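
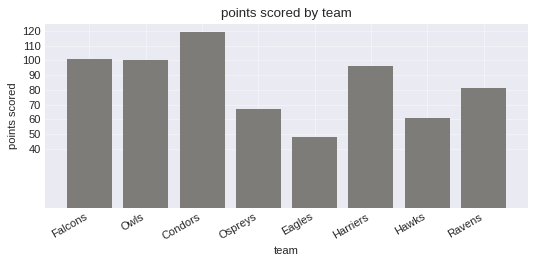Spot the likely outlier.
Eagles

Eagles ≈ 50; the rest sit between ≈ 60 and ≈ 120.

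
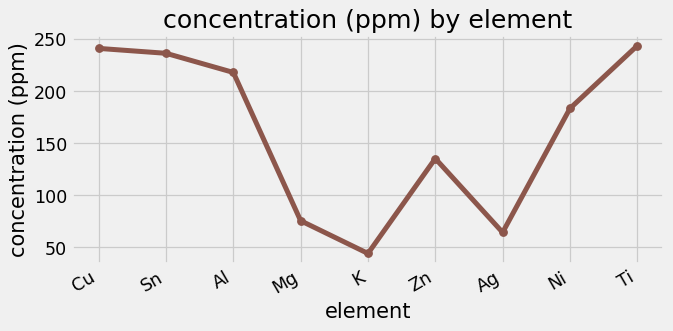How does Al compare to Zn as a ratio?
≈ 1.57×

Al ≈ 220, Zn ≈ 140; 220/140 ≈ 1.57.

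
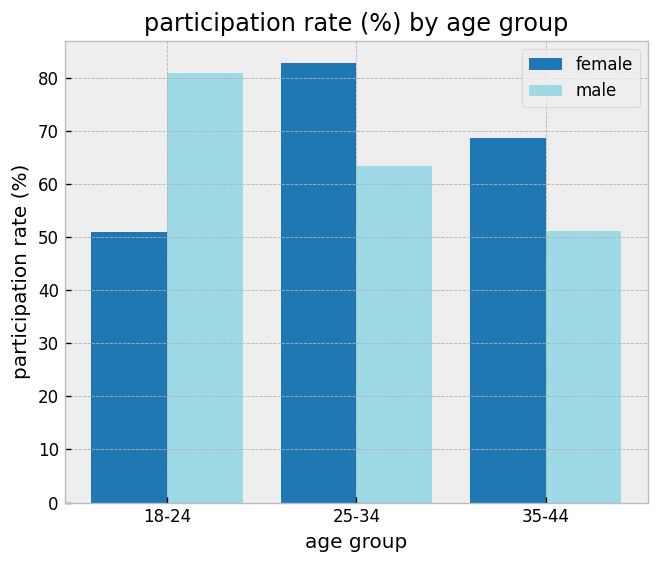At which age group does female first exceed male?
25-34

18-24: female ≈ 50 vs male ≈ 80 (not yet); 25-34: female ≈ 80 vs male ≈ 60 (first crossover).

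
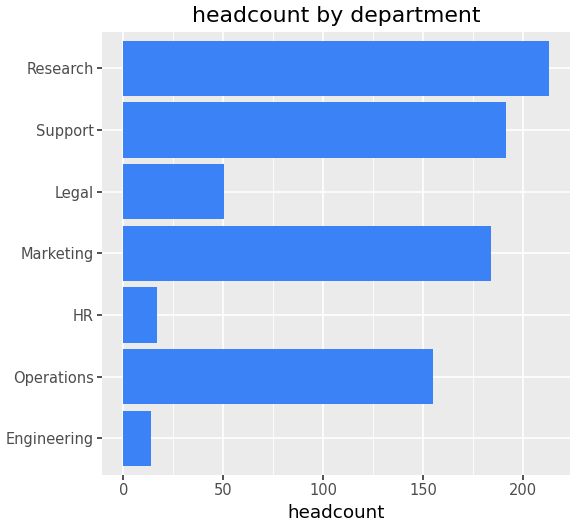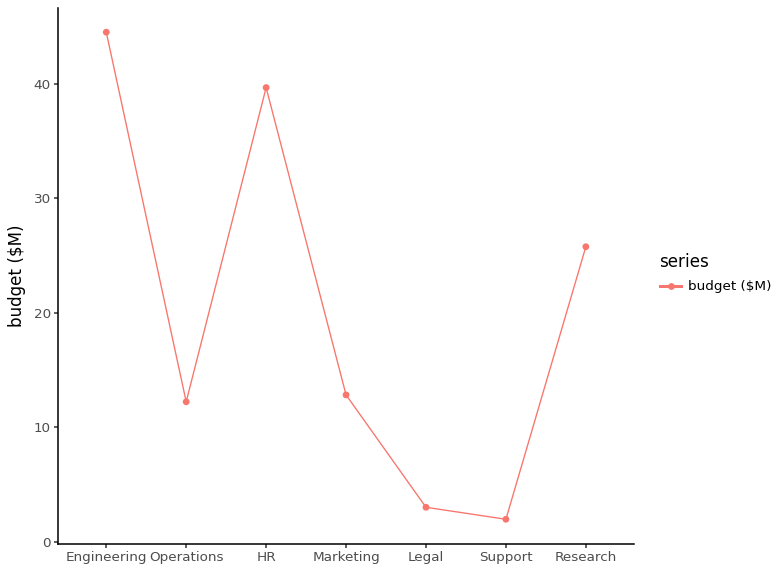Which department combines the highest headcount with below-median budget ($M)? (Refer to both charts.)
Support

Chart 2 median budget ($M) ≈ 15; below-median departments: Operations, Legal, Support. Among those, Support has the highest headcount (≈ 200).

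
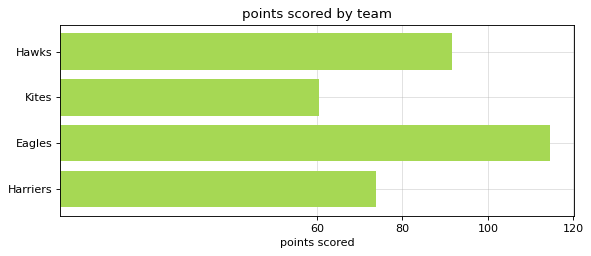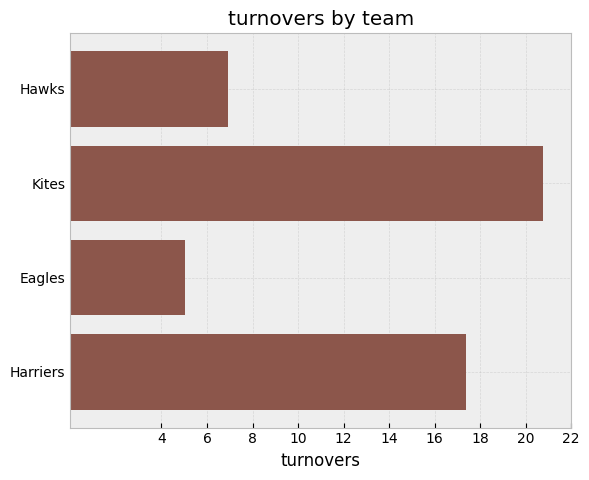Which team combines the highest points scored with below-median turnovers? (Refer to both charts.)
Chart 2 median turnovers ≈ 12; below-median teams: Hawks, Eagles. Among those, Eagles has the highest points scored (≈ 120).

Eagles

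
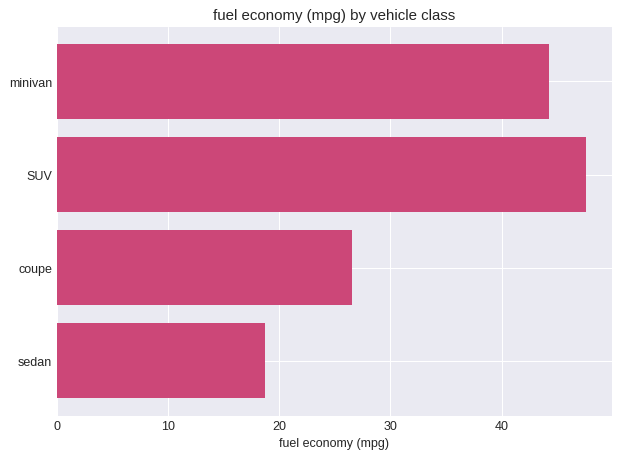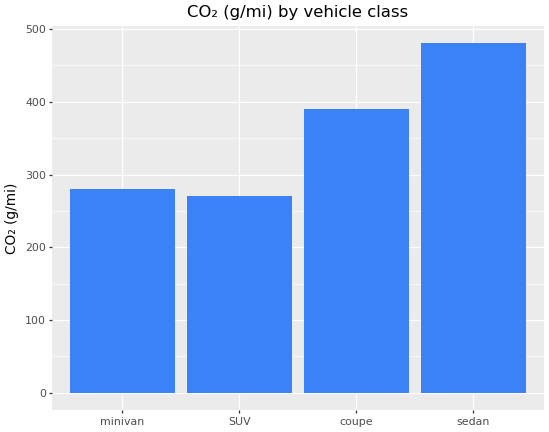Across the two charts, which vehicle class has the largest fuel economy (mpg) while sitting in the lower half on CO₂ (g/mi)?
SUV

Chart 2 median CO₂ (g/mi) ≈ 350; below-median vehicle classes: minivan, SUV. Among those, SUV has the highest fuel economy (mpg) (≈ 50).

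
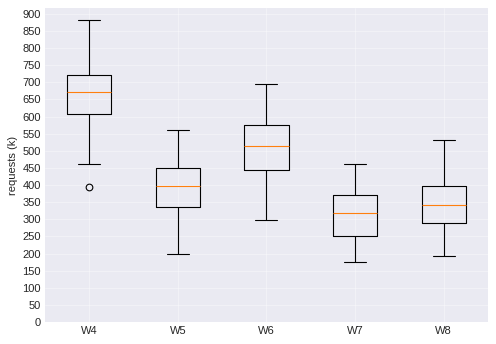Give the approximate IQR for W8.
≈ 100

Q3 ≈ 400, Q1 ≈ 300; IQR ≈ 100.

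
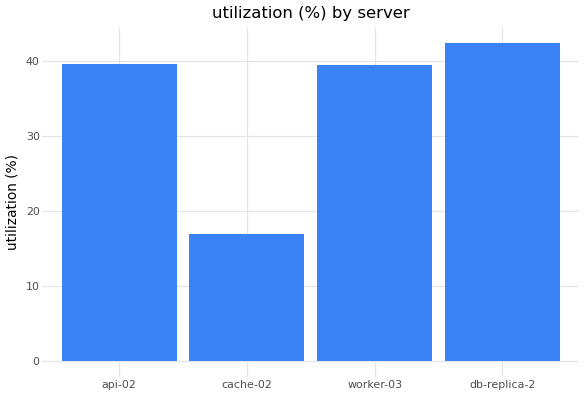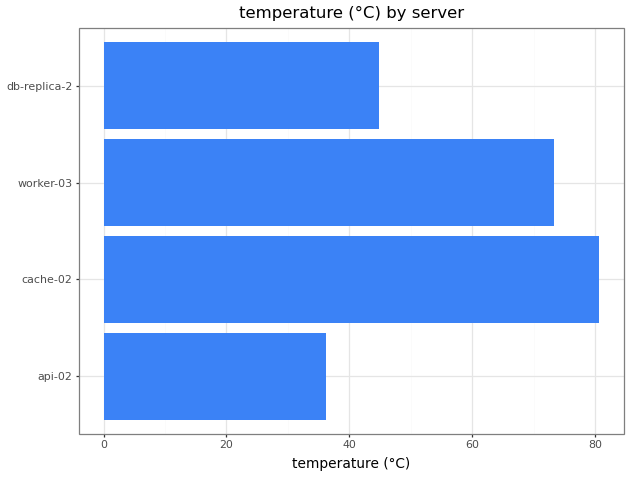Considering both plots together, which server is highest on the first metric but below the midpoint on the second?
Chart 2 median temperature (°C) ≈ 60; below-median servers: api-02, db-replica-2. Among those, db-replica-2 has the highest utilization (%) (≈ 45).

db-replica-2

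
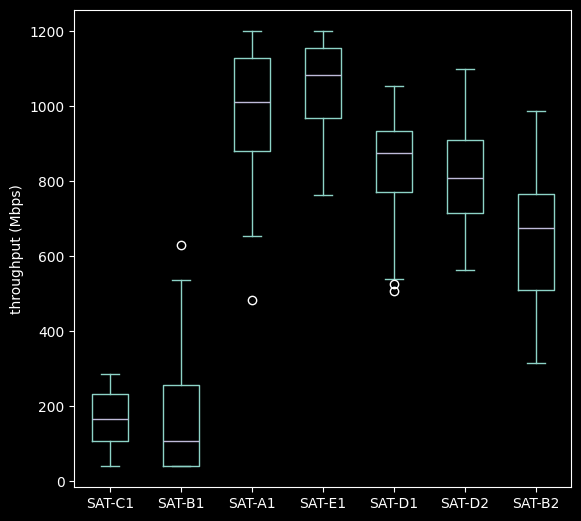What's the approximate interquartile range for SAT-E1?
Q3 ≈ 1200, Q1 ≈ 1000; IQR ≈ 200.

≈ 200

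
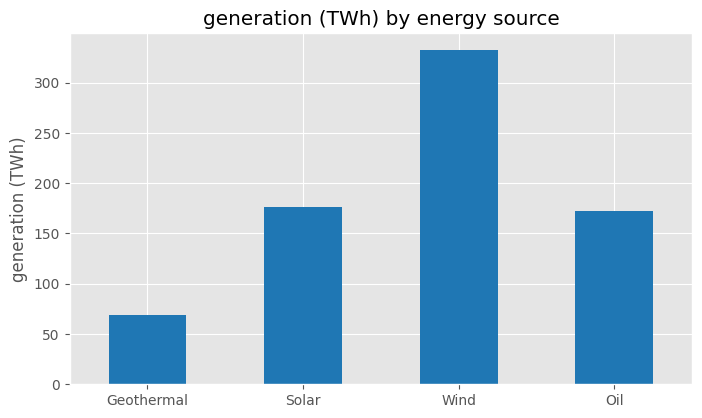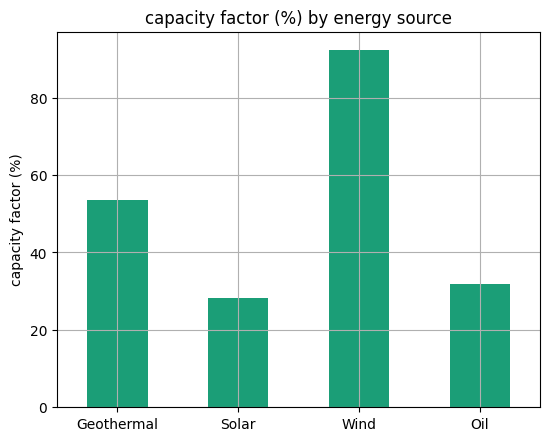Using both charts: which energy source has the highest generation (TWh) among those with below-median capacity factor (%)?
Solar

Chart 2 median capacity factor (%) ≈ 40; below-median energy sources: Solar, Oil. Among those, Solar has the highest generation (TWh) (≈ 200).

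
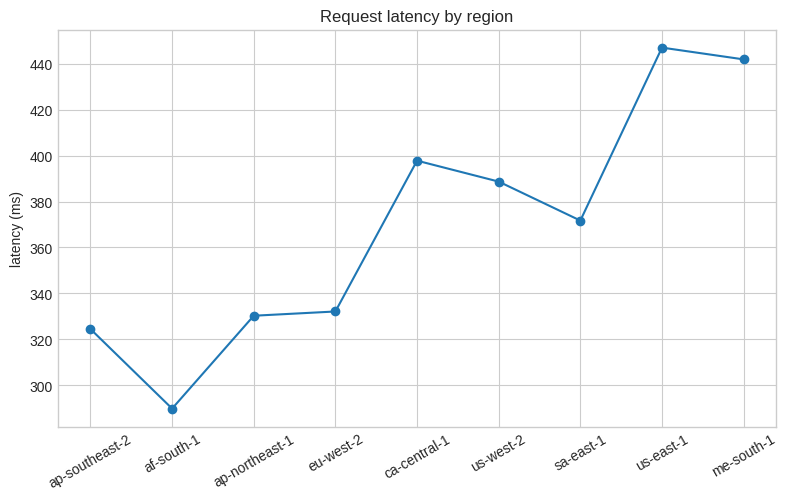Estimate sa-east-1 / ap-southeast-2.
sa-east-1 ≈ 380, ap-southeast-2 ≈ 320; 380/320 ≈ 1.19.

≈ 1.19×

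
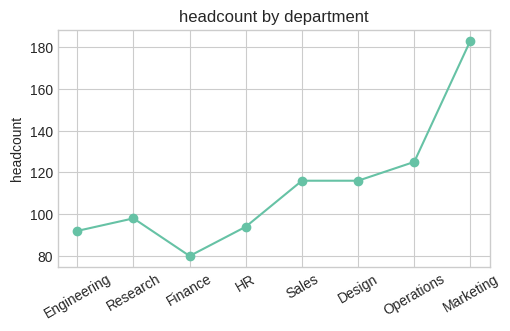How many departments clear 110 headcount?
Above 110: Sales, Design, Operations, Marketing.

4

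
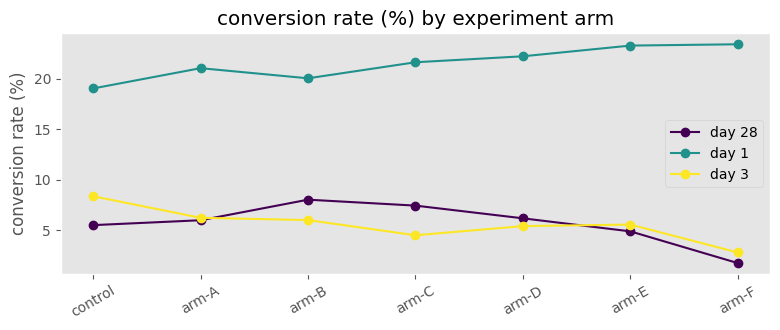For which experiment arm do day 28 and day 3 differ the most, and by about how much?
arm-C, ≈ 4 %

arm-C: day 28 ≈ 8, day 3 ≈ 4 → gap ≈ 4. Next-largest (control) is only ≈ 2.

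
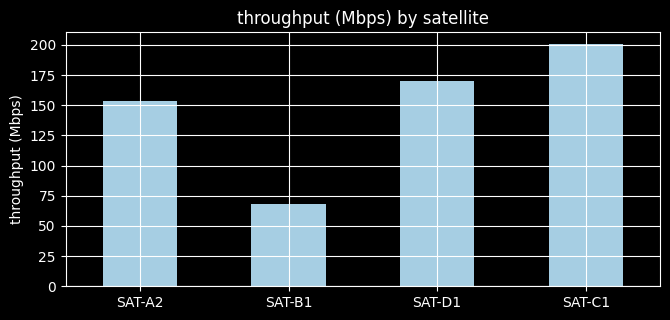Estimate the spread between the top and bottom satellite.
Max SAT-C1 ≈ 200, min SAT-B1 ≈ 60; range ≈ 140.

≈ 140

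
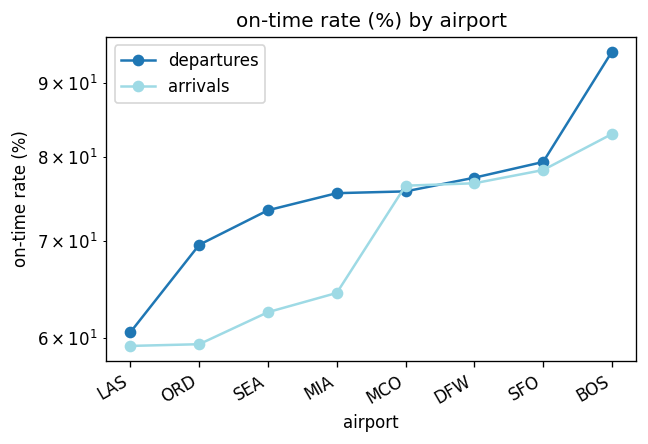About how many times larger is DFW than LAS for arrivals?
DFW ≈ 75, LAS ≈ 60; 75/60 ≈ 1.25.

≈ 1.25×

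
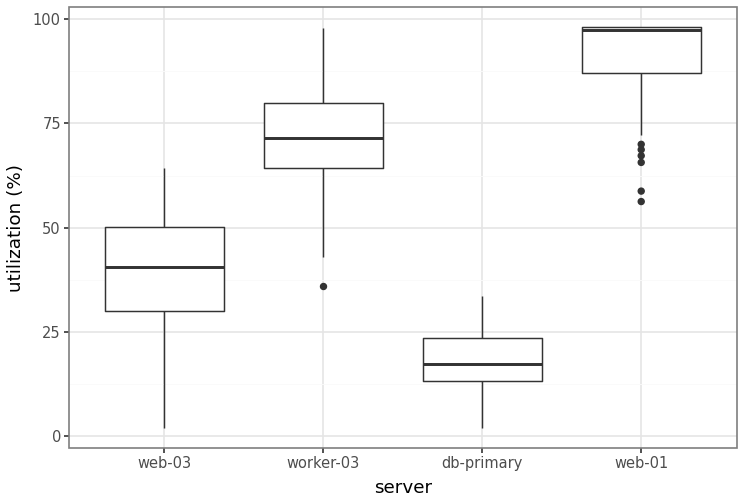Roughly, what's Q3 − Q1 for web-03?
Q3 ≈ 50, Q1 ≈ 30; IQR ≈ 20.

≈ 20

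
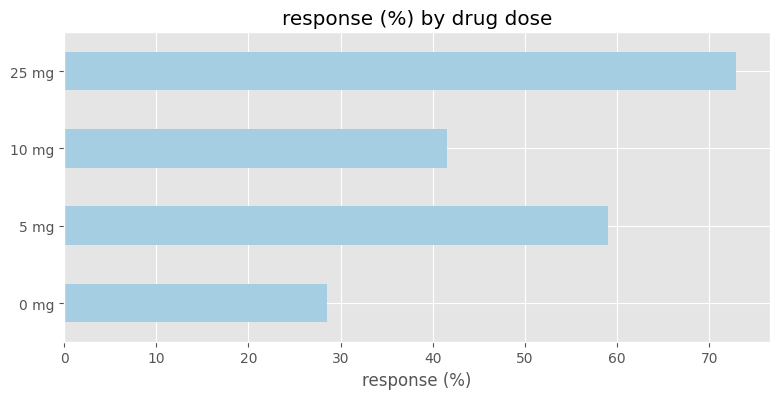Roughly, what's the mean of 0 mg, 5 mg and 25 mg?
≈ 53

(30 + 60 + 70) / 3 ≈ 53.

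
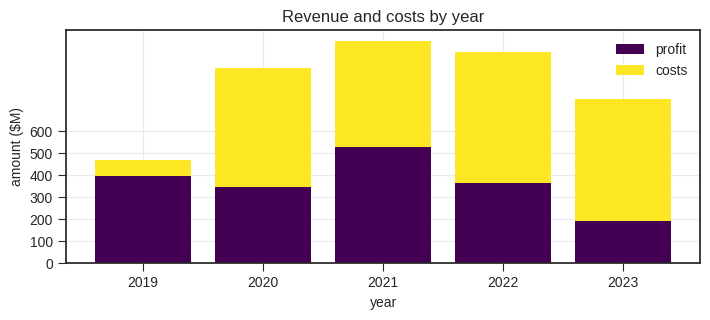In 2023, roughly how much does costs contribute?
costs top ≈ 700, bottom ≈ 200; segment ≈ 500.

≈ 500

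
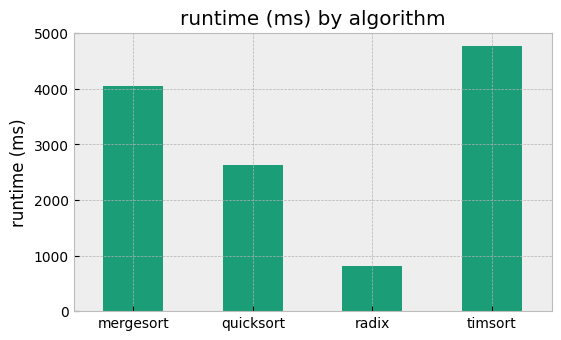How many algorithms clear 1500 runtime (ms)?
Above 1500: mergesort, quicksort, timsort.

3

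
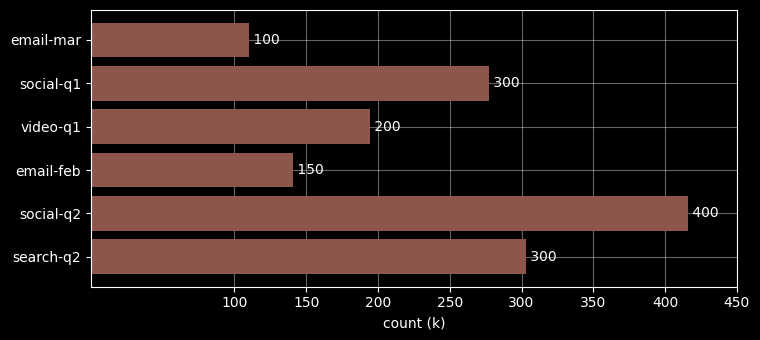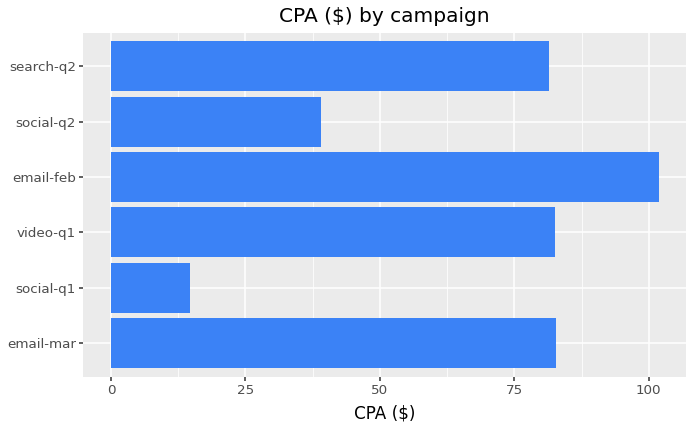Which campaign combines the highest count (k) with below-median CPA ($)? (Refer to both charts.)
Chart 2 median CPA ($) ≈ 80; below-median campaigns: social-q1, social-q2, search-q2. Among those, social-q2 has the highest count (k) (≈ 400).

social-q2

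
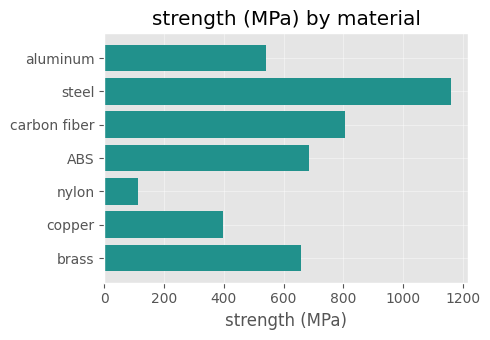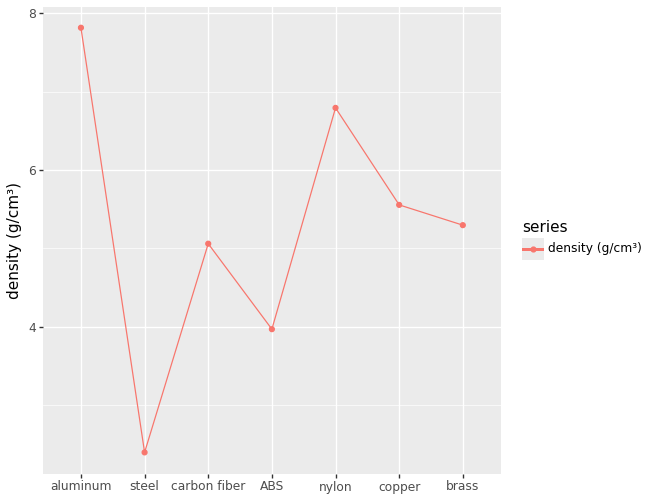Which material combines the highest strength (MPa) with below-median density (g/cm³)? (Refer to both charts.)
Chart 2 median density (g/cm³) ≈ 5; below-median materials: steel, carbon fiber, ABS. Among those, steel has the highest strength (MPa) (≈ 1200).

steel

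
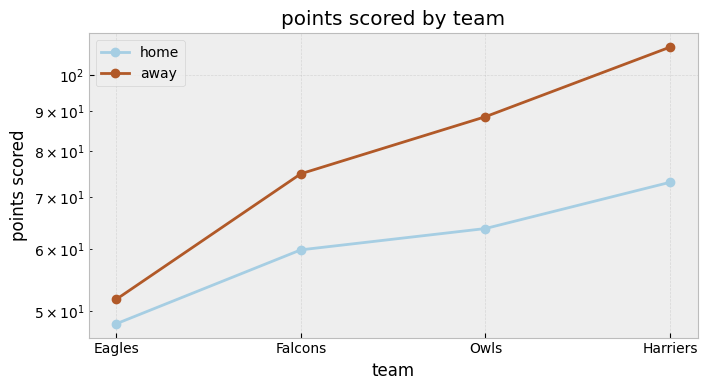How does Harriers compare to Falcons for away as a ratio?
≈ 1.57×

Harriers ≈ 110, Falcons ≈ 70; 110/70 ≈ 1.57.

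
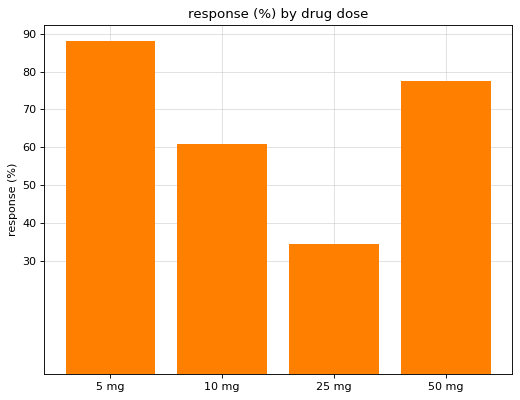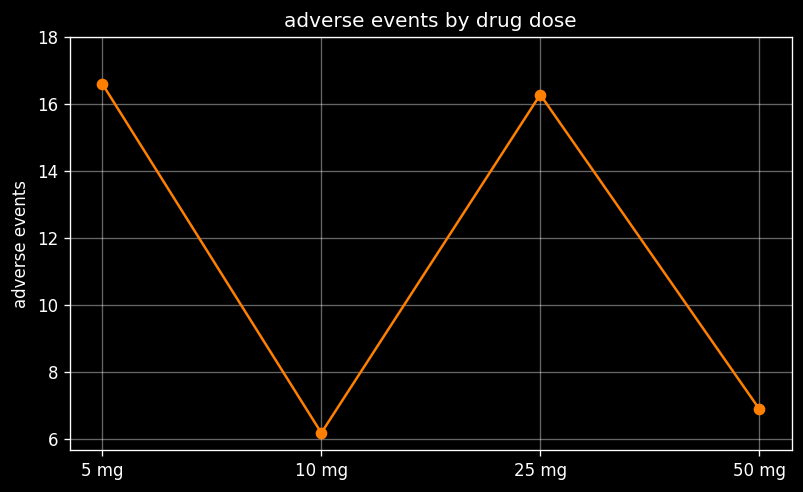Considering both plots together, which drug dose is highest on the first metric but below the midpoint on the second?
50 mg

Chart 2 median adverse events ≈ 12; below-median drug doses: 10 mg, 50 mg. Among those, 50 mg has the highest response (%) (≈ 80).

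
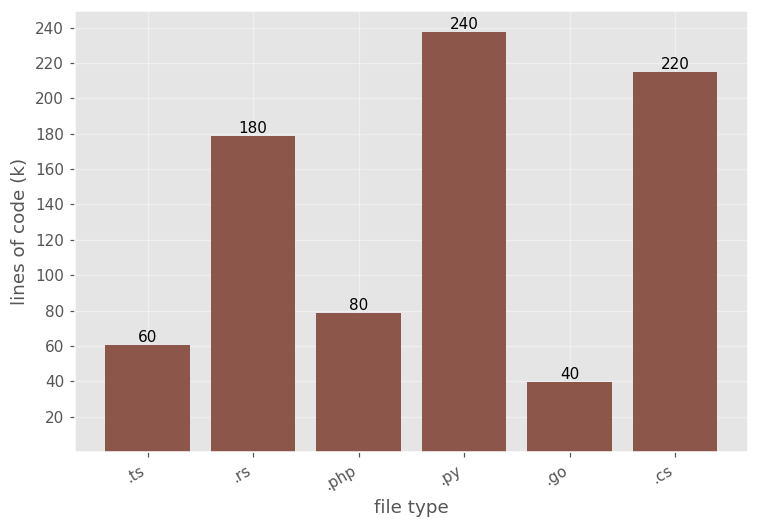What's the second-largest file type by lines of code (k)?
.cs

Top 3: .py ≈ 240, .cs ≈ 220, .rs ≈ 180.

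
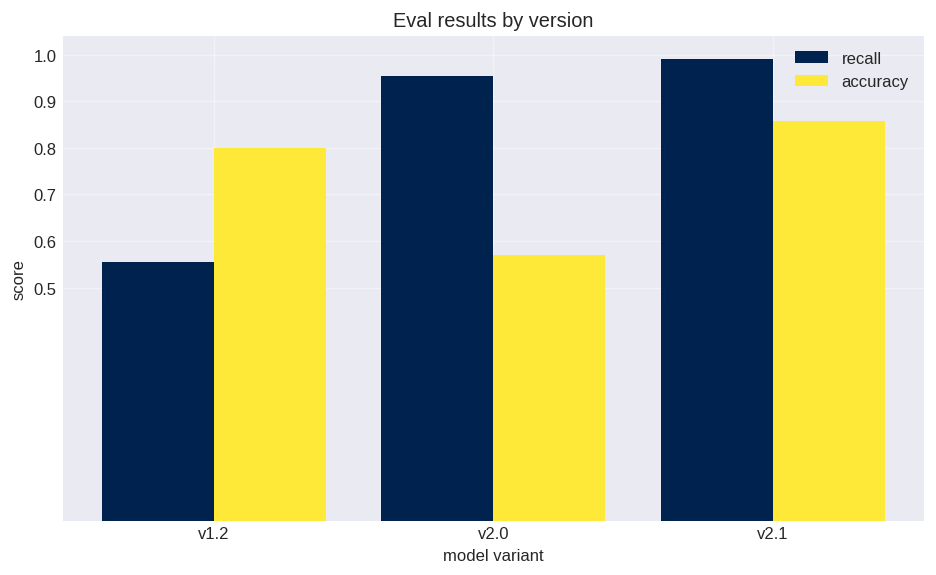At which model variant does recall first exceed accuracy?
v2.0

v1.2: recall ≈ 0.6 vs accuracy ≈ 0.8 (not yet); v2.0: recall ≈ 1.0 vs accuracy ≈ 0.6 (first crossover).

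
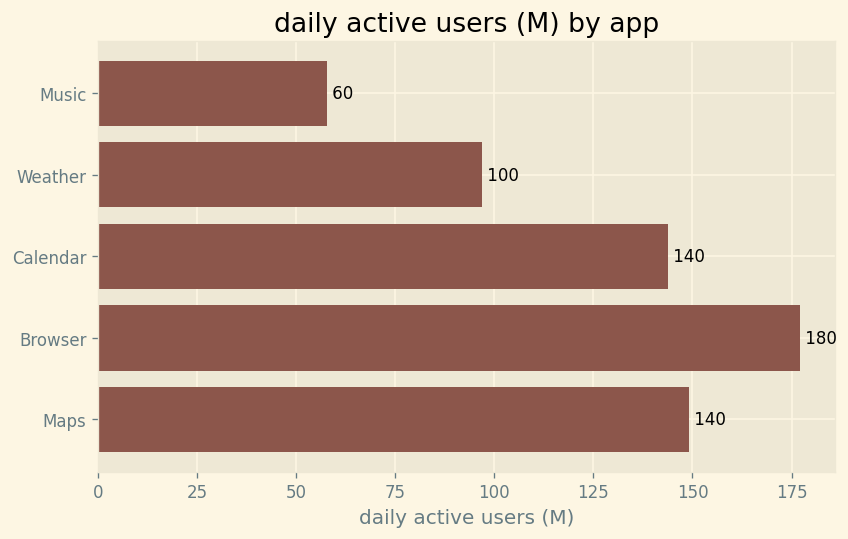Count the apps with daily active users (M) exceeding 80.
4

Above 80: Weather, Calendar, Browser, Maps.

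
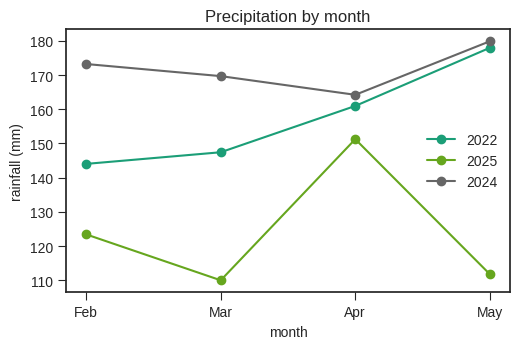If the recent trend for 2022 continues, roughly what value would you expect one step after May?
Last three: 150, 160, 180 → slope ≈ 15/step → next ≈ 195.

≈ 195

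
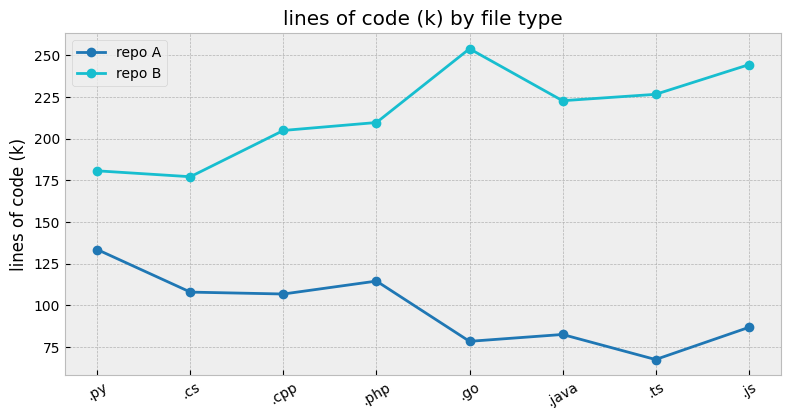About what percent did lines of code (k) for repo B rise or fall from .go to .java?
.go ≈ 260, .java ≈ 220; (220 − 260) / 260 ≈ -15.4%.

≈ -15.4%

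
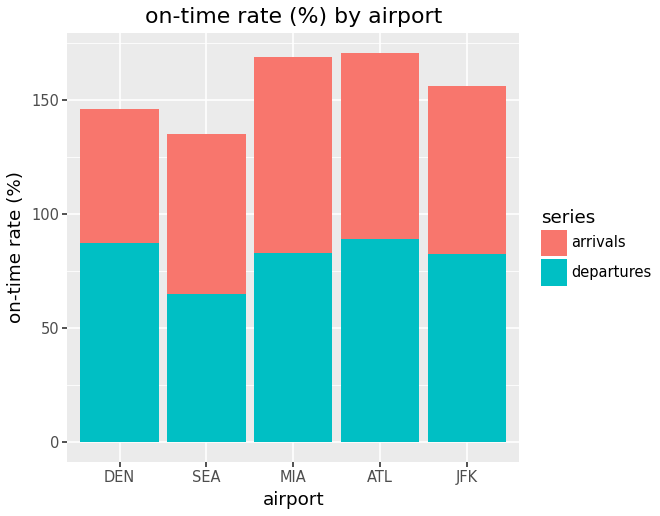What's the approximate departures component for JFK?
departures top ≈ 80, bottom ≈ 0; segment ≈ 80.

≈ 80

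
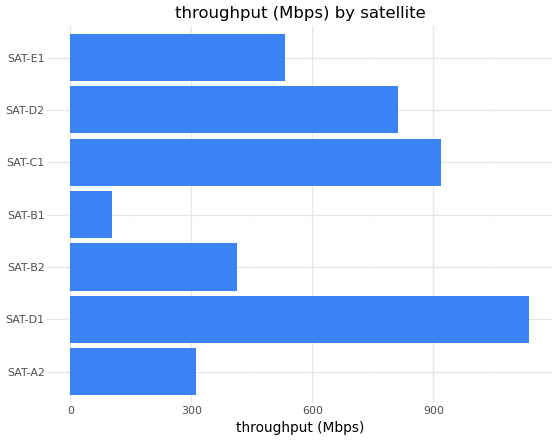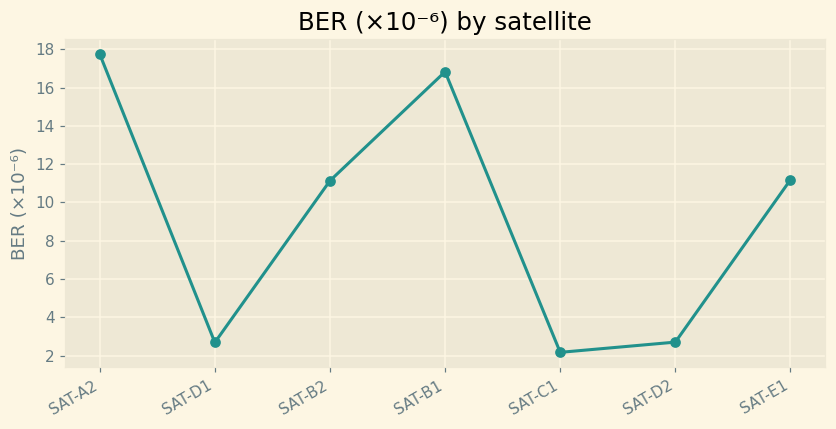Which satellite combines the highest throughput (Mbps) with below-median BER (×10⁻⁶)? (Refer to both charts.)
SAT-D1

Chart 2 median BER (×10⁻⁶) ≈ 12; below-median satellites: SAT-D1, SAT-C1, SAT-D2. Among those, SAT-D1 has the highest throughput (Mbps) (≈ 1200).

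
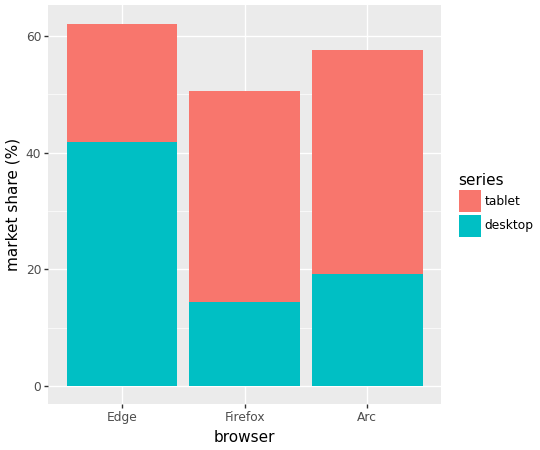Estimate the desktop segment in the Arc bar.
desktop top ≈ 20, bottom ≈ 0; segment ≈ 20.

≈ 20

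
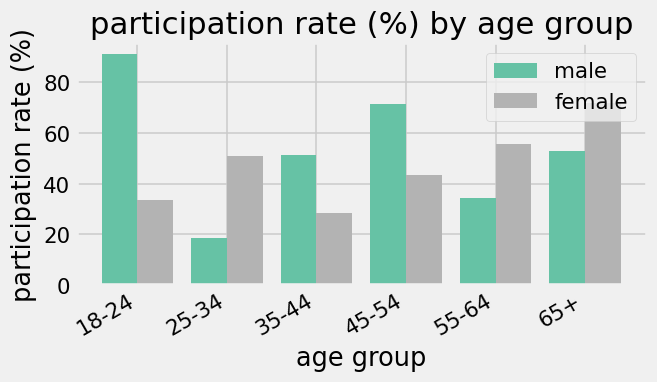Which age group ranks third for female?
Top 4 for female: 65+ ≈ 70, 55-64 ≈ 60, 25-34 ≈ 50, 45-54 ≈ 40.

25-34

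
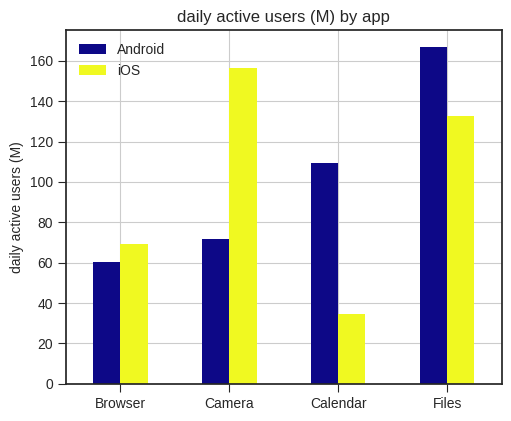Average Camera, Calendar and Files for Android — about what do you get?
≈ 113

(80 + 100 + 160) / 3 ≈ 113.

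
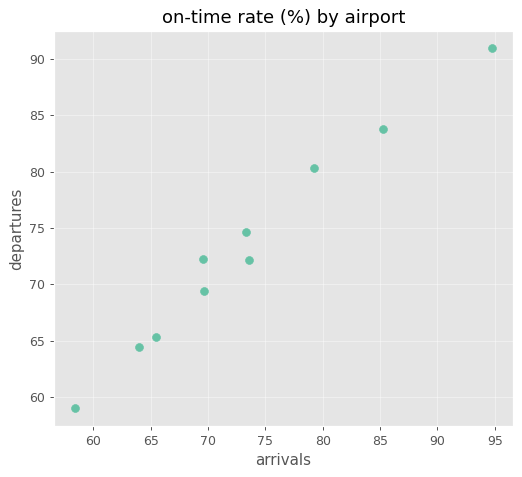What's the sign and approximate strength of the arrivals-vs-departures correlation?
Points are positively correlated; strong (|r| ≈ 1.0).

positive, strong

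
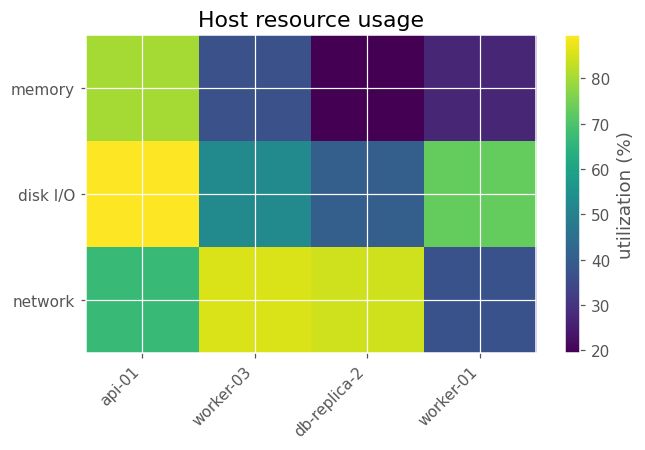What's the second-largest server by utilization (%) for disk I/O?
worker-01

Top 3 for disk I/O: api-01 ≈ 90, worker-01 ≈ 70, worker-03 ≈ 50.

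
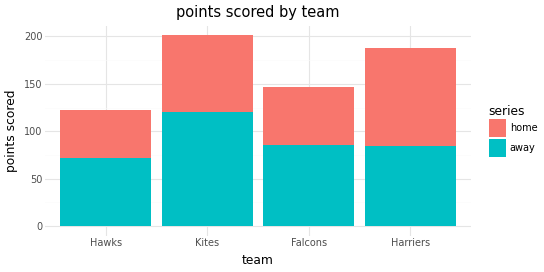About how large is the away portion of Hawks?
away top ≈ 80, bottom ≈ 0; segment ≈ 80.

≈ 80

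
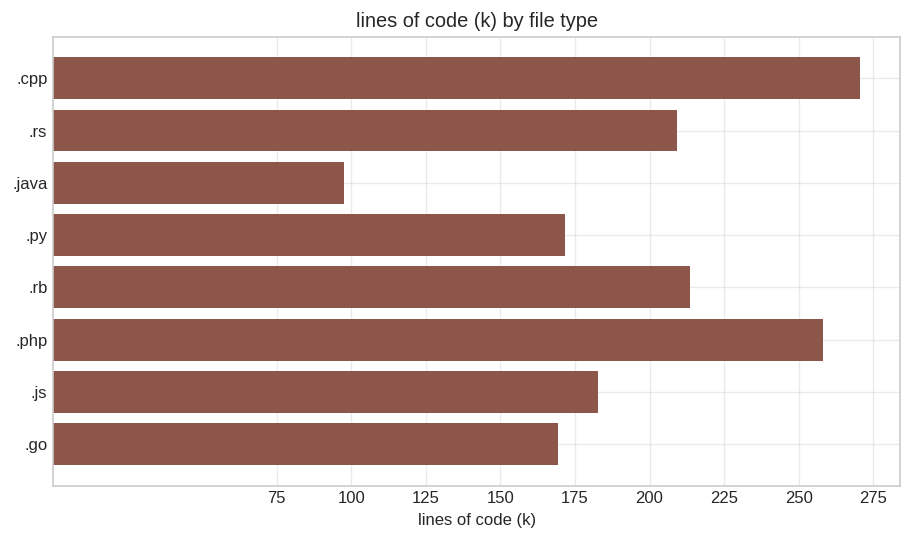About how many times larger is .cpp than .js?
.cpp ≈ 275, .js ≈ 175; 275/175 ≈ 1.57.

≈ 1.57×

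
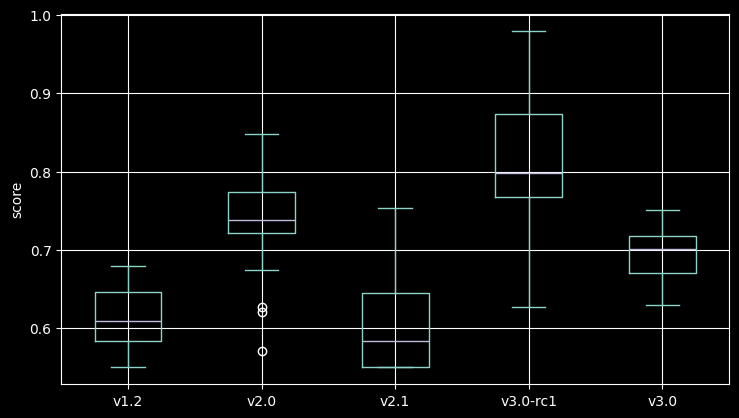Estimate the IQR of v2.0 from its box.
≈ 0.06

Q3 ≈ 0.78, Q1 ≈ 0.72; IQR ≈ 0.06.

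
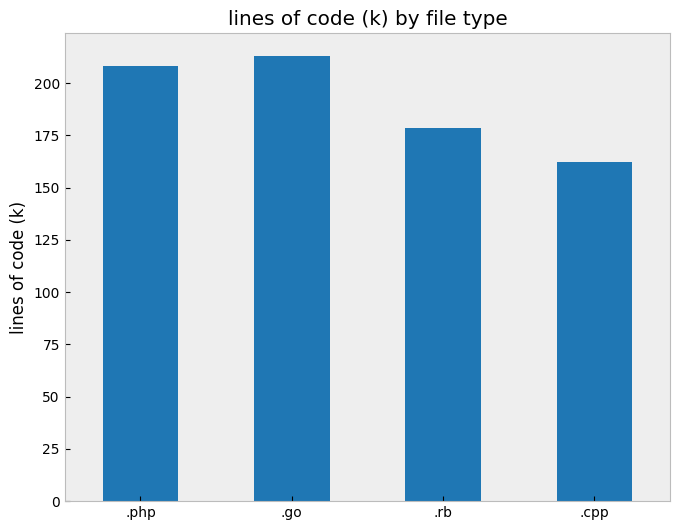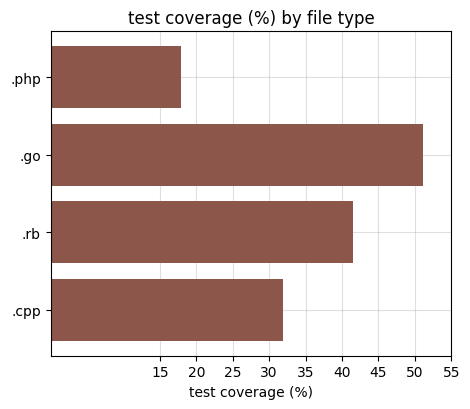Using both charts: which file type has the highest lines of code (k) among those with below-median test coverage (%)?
Chart 2 median test coverage (%) ≈ 35; below-median file types: .php, .cpp. Among those, .php has the highest lines of code (k) (≈ 200).

.php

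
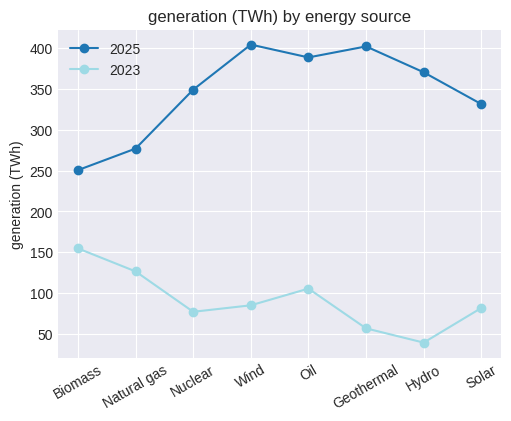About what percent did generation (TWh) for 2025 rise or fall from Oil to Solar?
Oil ≈ 400, Solar ≈ 350; (350 − 400) / 400 ≈ -12.5%.

≈ -12.5%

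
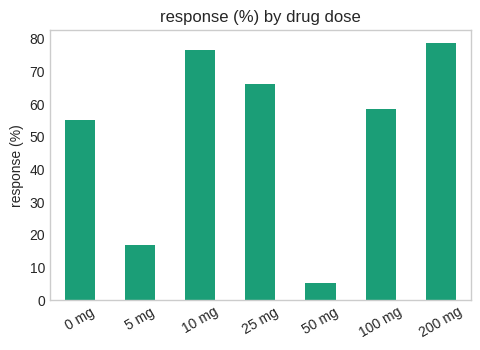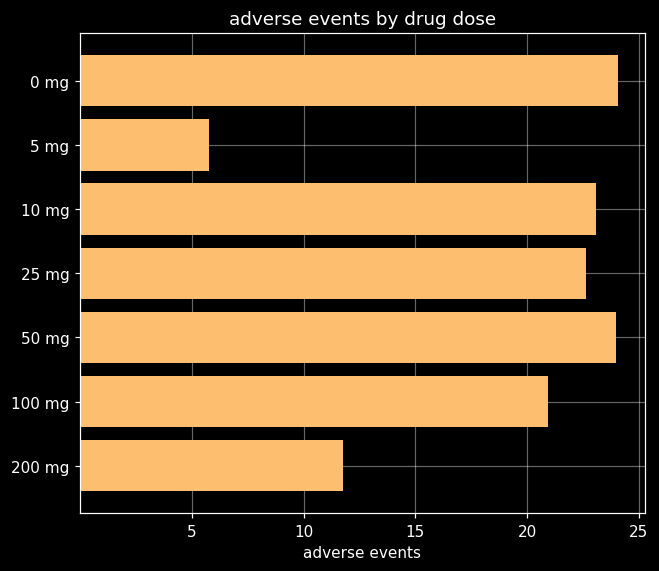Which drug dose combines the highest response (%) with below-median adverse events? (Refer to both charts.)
Chart 2 median adverse events ≈ 25; below-median drug doses: 5 mg, 100 mg, 200 mg. Among those, 200 mg has the highest response (%) (≈ 80).

200 mg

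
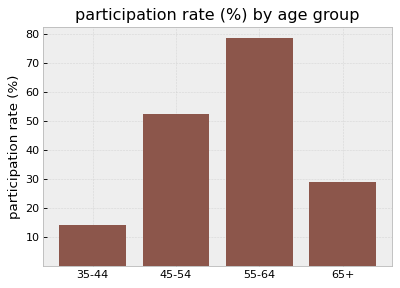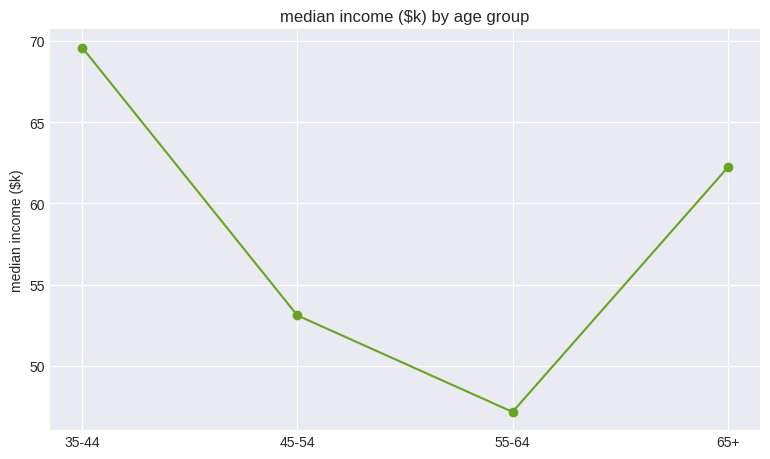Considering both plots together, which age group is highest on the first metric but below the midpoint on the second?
Chart 2 median median income ($k) ≈ 60; below-median age groups: 45-54, 55-64. Among those, 55-64 has the highest participation rate (%) (≈ 80).

55-64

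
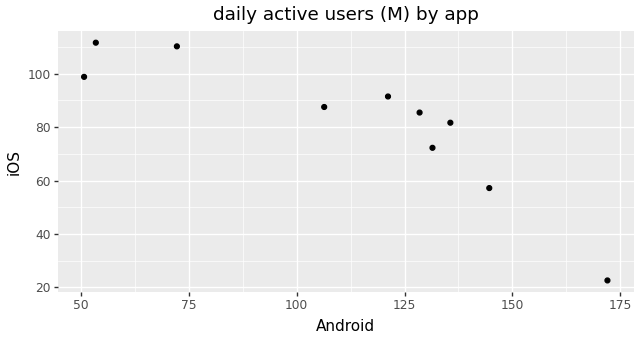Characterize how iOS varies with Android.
negative, strong

Points are negatively correlated; strong (|r| ≈ 0.9).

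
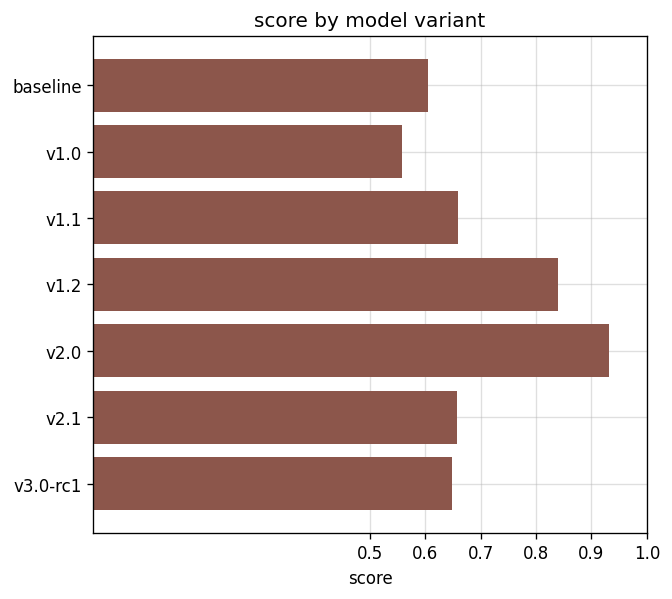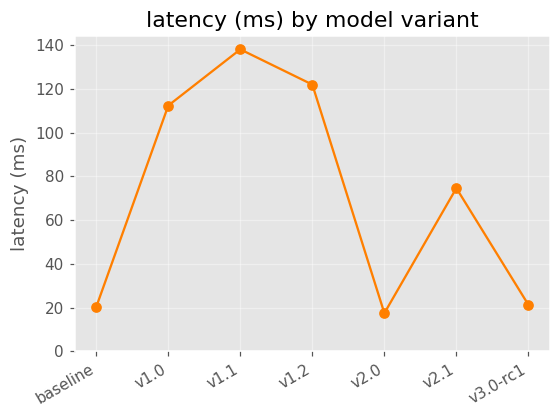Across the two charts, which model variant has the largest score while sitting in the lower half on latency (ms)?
Chart 2 median latency (ms) ≈ 80; below-median model variants: baseline, v2.0, v3.0-rc1. Among those, v2.0 has the highest score (≈ 0.9).

v2.0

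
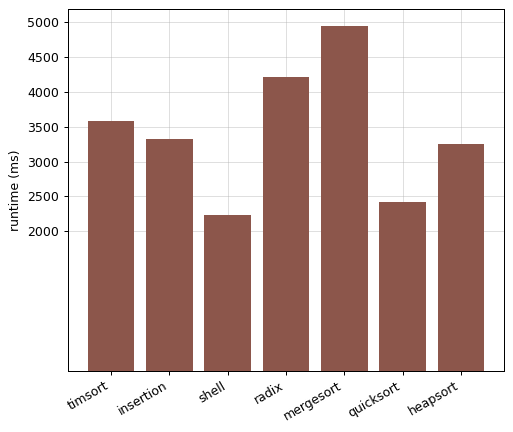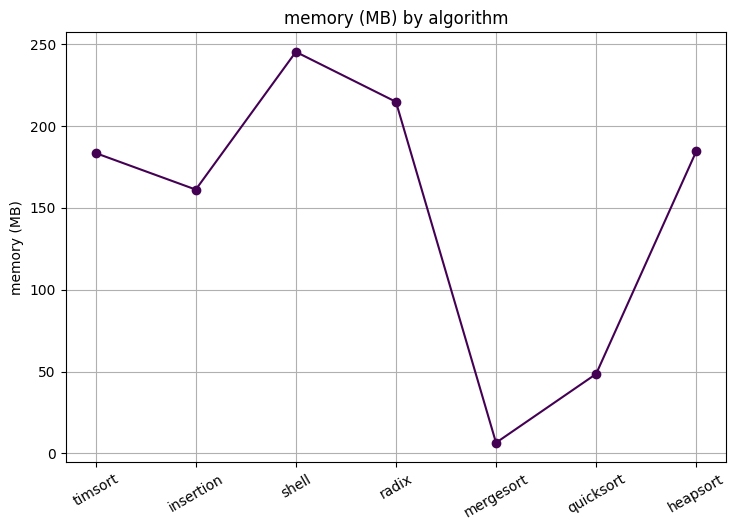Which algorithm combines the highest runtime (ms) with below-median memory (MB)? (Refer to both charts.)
Chart 2 median memory (MB) ≈ 175; below-median algorithms: insertion, mergesort, quicksort. Among those, mergesort has the highest runtime (ms) (≈ 5000).

mergesort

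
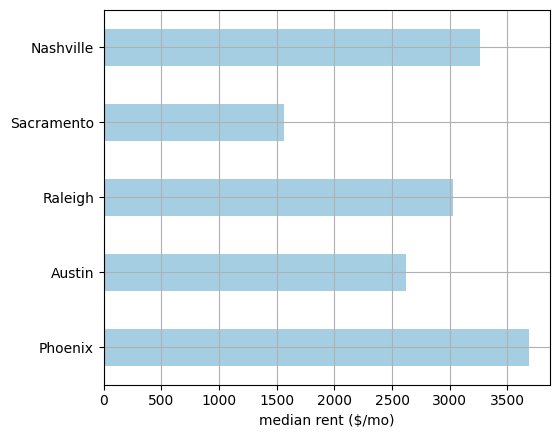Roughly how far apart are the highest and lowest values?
≈ 2000

Max Phoenix ≈ 3500, min Sacramento ≈ 1500; range ≈ 2000.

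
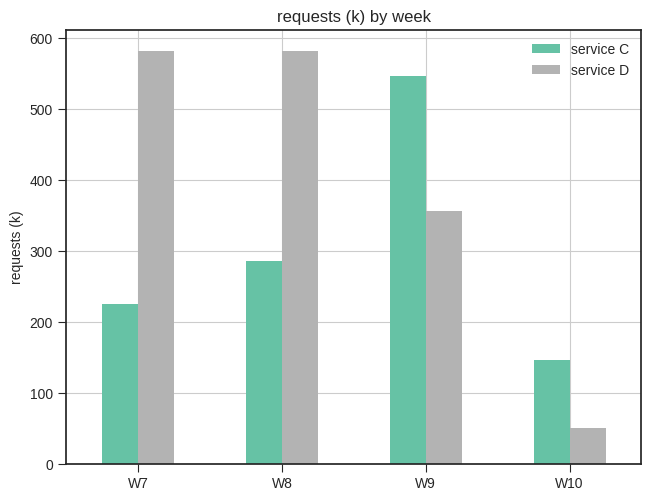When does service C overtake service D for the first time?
W9

W8: service C ≈ 300 vs service D ≈ 600 (not yet); W9: service C ≈ 550 vs service D ≈ 350 (first crossover).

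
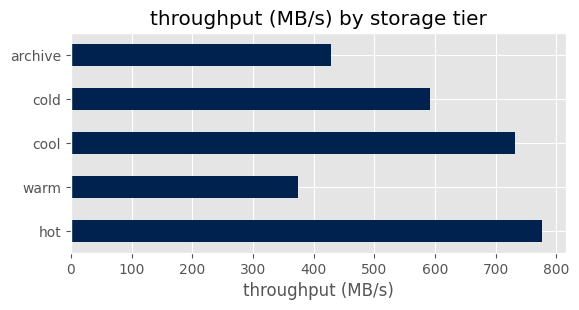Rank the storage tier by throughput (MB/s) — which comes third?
Top 4: hot ≈ 800, cool ≈ 700, cold ≈ 600, archive ≈ 400.

cold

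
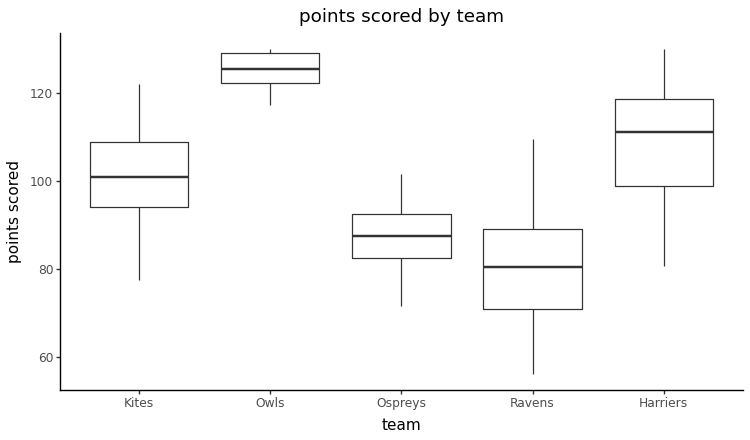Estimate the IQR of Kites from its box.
Q3 ≈ 110, Q1 ≈ 95; IQR ≈ 15.

≈ 15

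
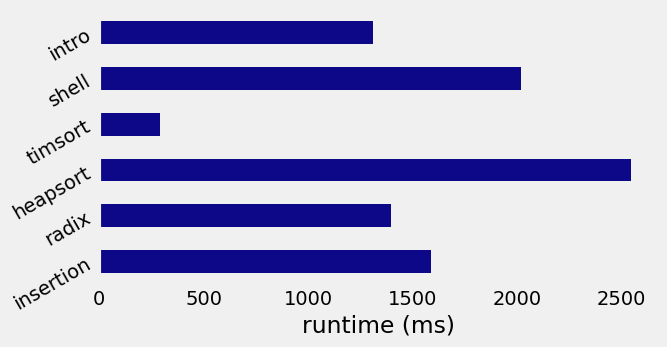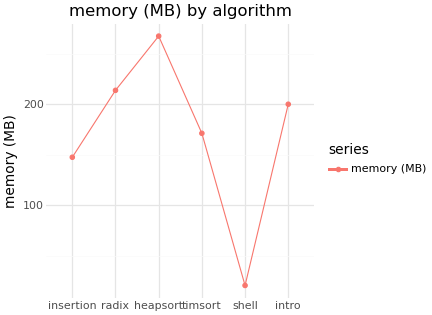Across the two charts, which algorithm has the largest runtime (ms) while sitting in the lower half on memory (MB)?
Chart 2 median memory (MB) ≈ 175; below-median algorithms: insertion, timsort, shell. Among those, shell has the highest runtime (ms) (≈ 2000).

shell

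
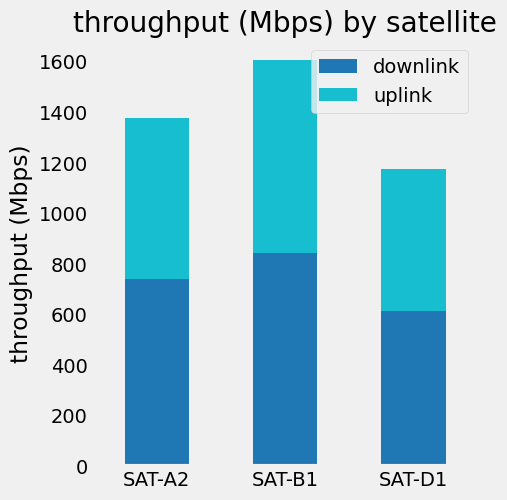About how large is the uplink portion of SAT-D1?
uplink top ≈ 1200, bottom ≈ 600; segment ≈ 600.

≈ 600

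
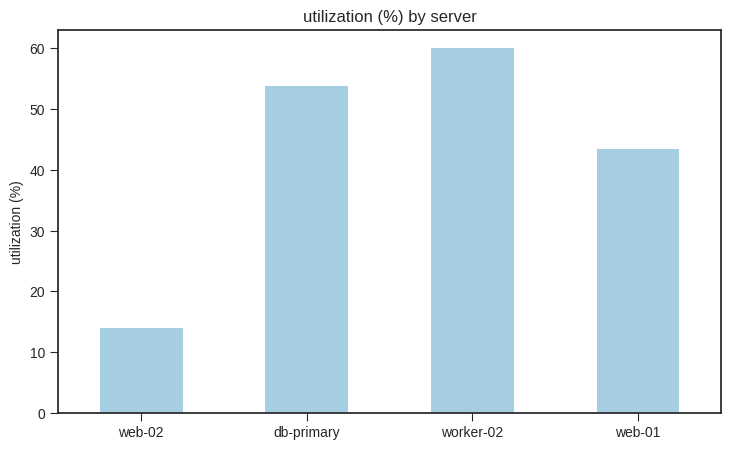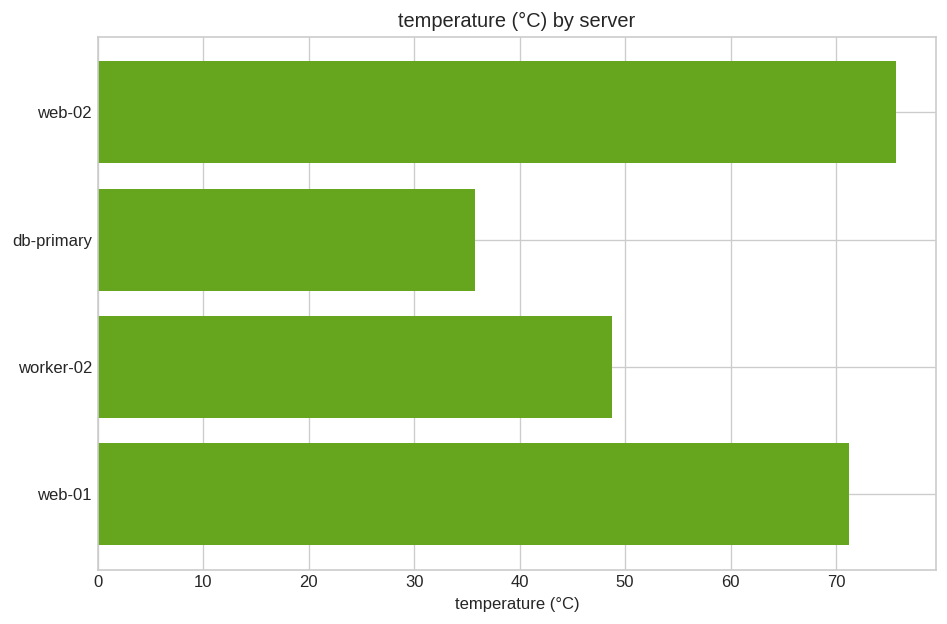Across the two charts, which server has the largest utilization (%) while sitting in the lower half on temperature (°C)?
worker-02

Chart 2 median temperature (°C) ≈ 60; below-median servers: db-primary, worker-02. Among those, worker-02 has the highest utilization (%) (≈ 60).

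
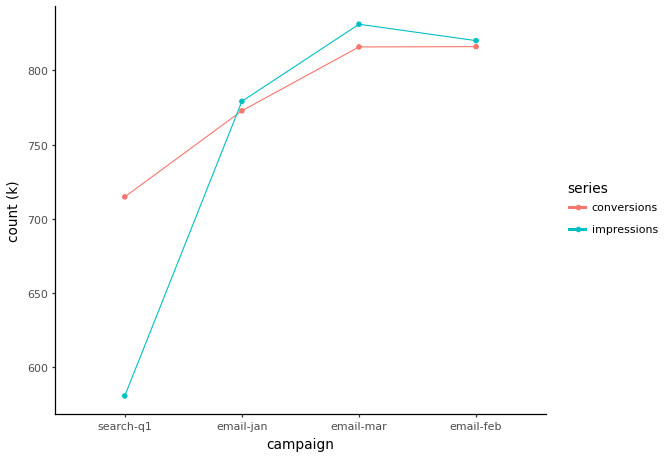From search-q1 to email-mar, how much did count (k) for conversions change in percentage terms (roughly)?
≈ +13.8%

search-q1 ≈ 725, email-mar ≈ 825; (825 − 725) / 725 ≈ +13.8%.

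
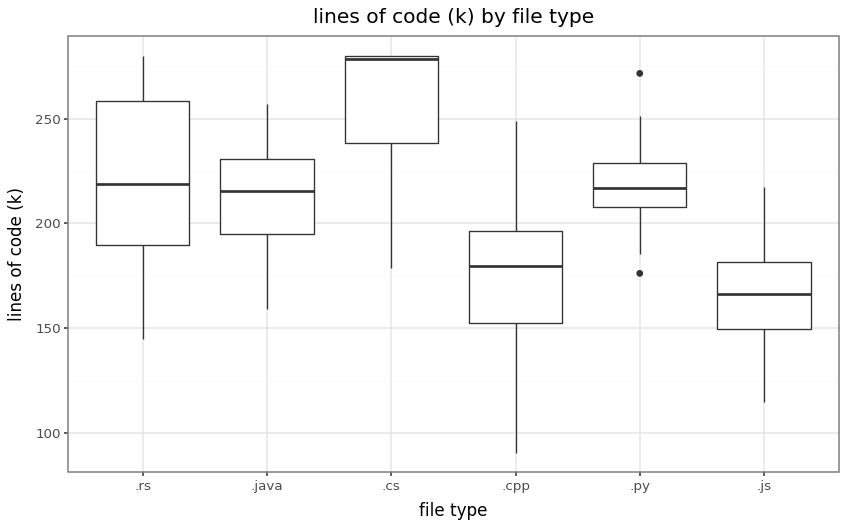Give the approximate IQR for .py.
Q3 ≈ 230, Q1 ≈ 210; IQR ≈ 20.

≈ 20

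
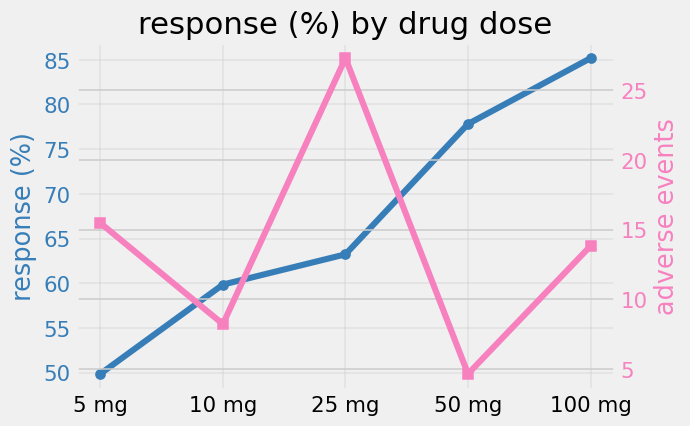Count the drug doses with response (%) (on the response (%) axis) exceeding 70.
2

Above 70: 50 mg, 100 mg.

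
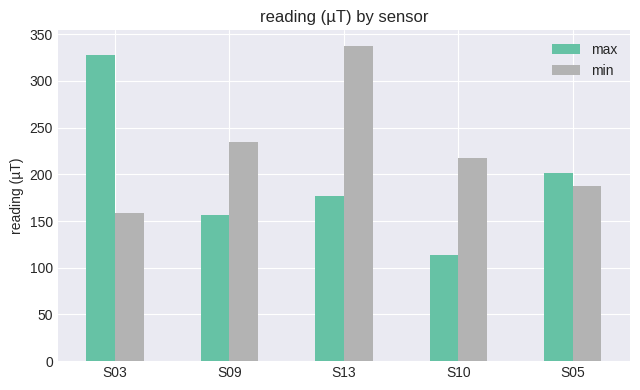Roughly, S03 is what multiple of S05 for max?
S03 ≈ 350, S05 ≈ 200; 350/200 ≈ 1.75.

≈ 1.75×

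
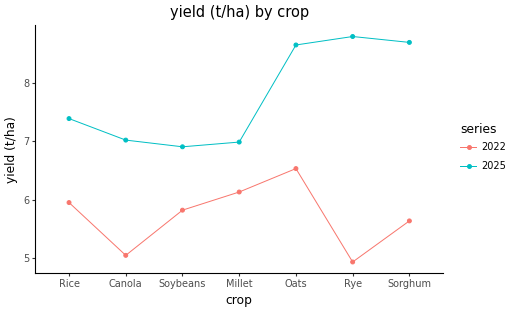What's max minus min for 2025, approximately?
Max Rye ≈ 9.0, min Soybeans ≈ 7.0; range ≈ 2.0.

≈ 2.0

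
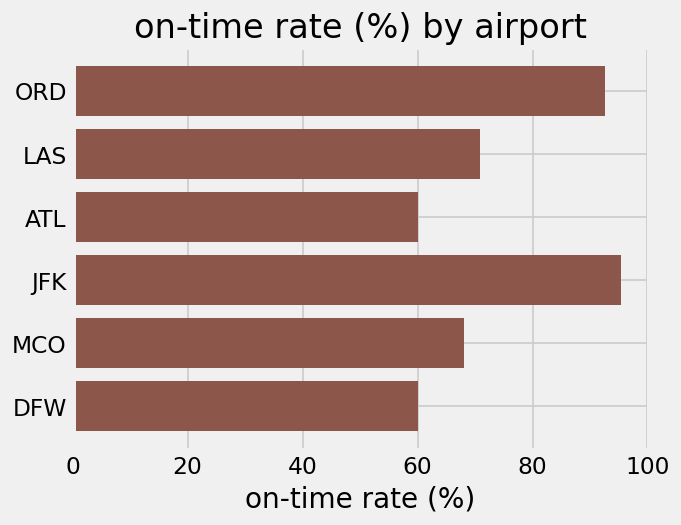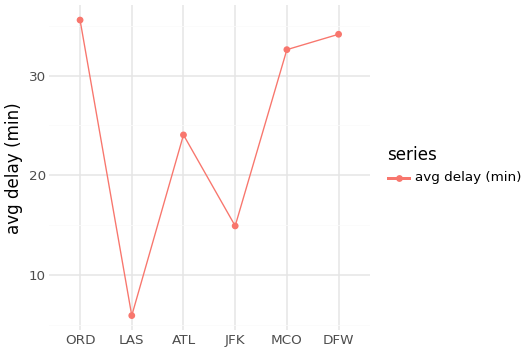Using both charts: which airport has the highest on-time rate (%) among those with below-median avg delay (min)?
JFK

Chart 2 median avg delay (min) ≈ 30; below-median airports: LAS, ATL, JFK. Among those, JFK has the highest on-time rate (%) (≈ 100).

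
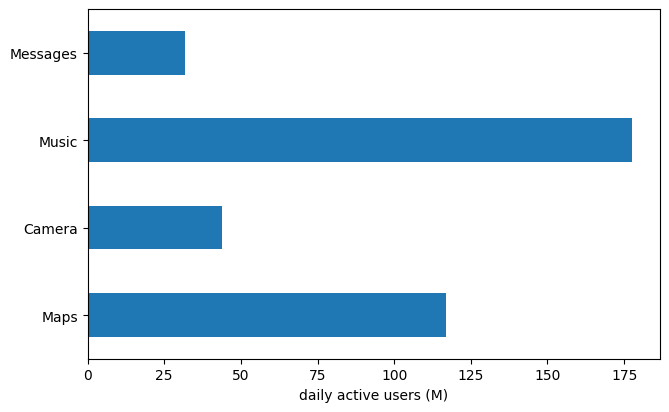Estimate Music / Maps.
≈ 1.5×

Music ≈ 180, Maps ≈ 120; 180/120 ≈ 1.5.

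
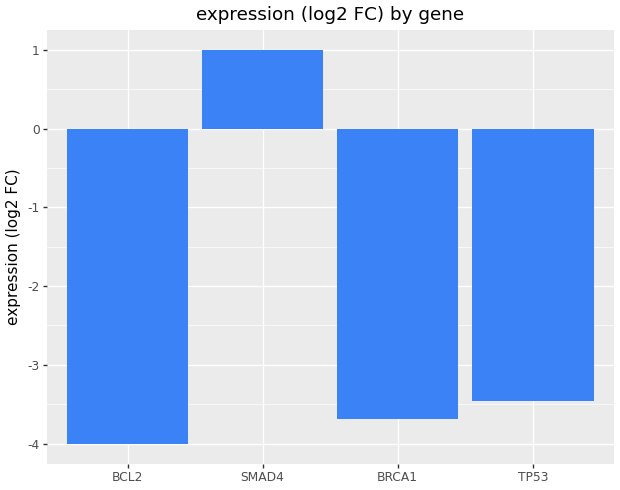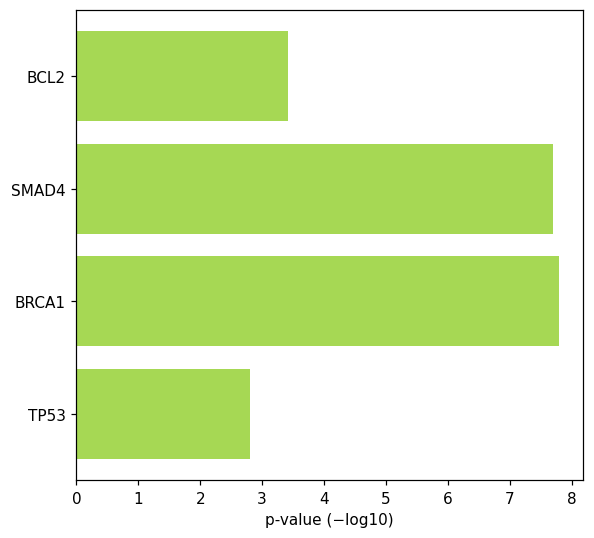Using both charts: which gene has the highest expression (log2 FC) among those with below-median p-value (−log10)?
Chart 2 median p-value (−log10) ≈ 6; below-median genes: BCL2, TP53. Among those, TP53 has the highest expression (log2 FC) (≈ -3.5).

TP53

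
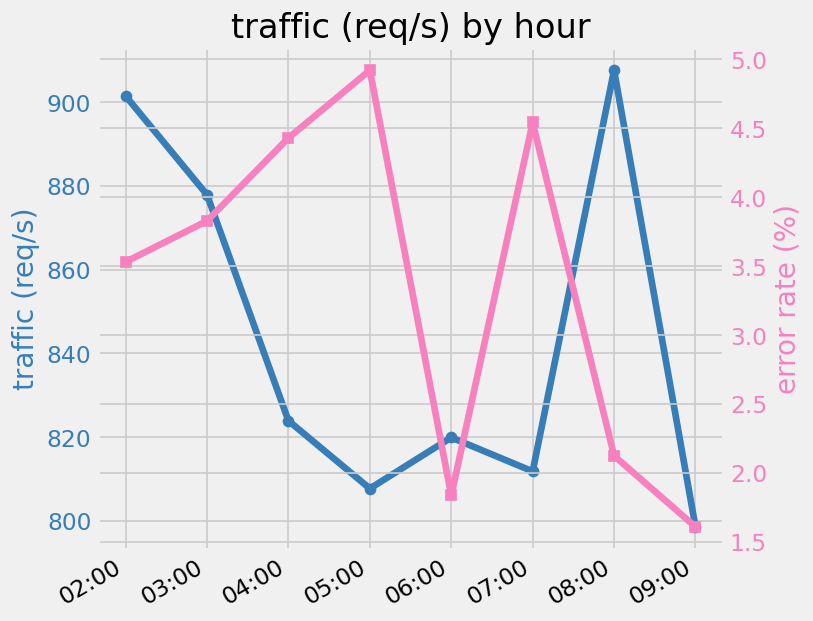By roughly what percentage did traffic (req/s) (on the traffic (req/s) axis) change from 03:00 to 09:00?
03:00 ≈ 880, 09:00 ≈ 800; (800 − 880) / 880 ≈ -9.1%.

≈ -9.1%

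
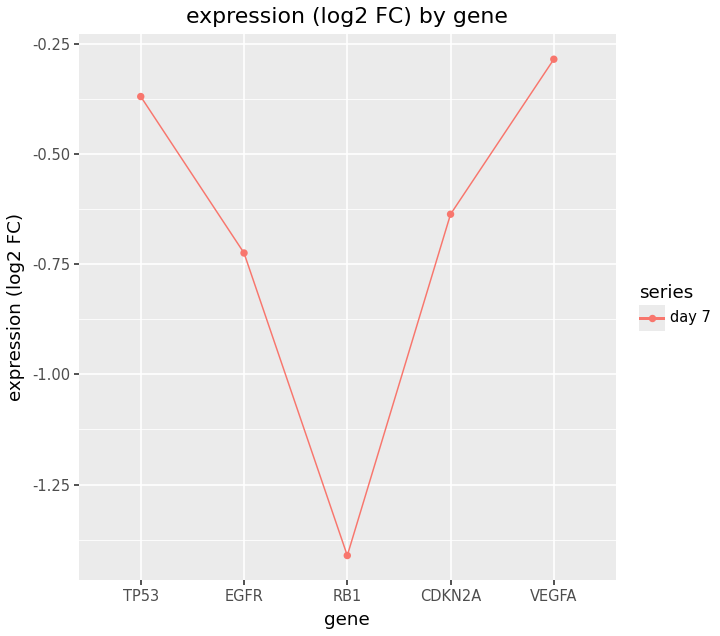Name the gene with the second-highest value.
Top 3: VEGFA ≈ -0.3, TP53 ≈ -0.4, CDKN2A ≈ -0.6.

TP53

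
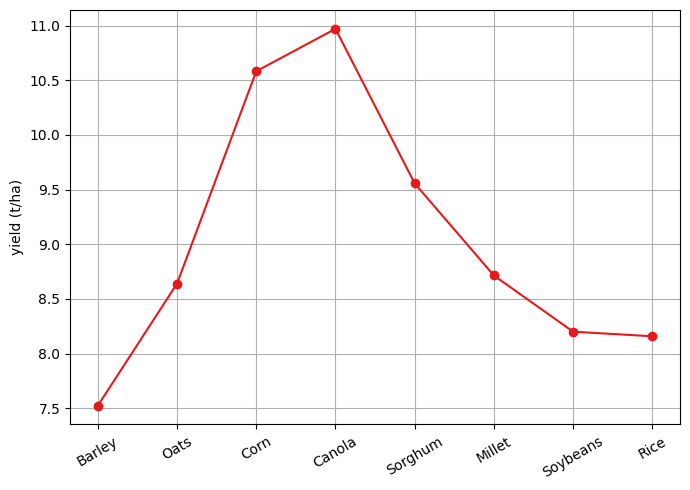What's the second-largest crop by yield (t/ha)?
Top 3: Canola ≈ 11.0, Corn ≈ 10.5, Sorghum ≈ 9.5.

Corn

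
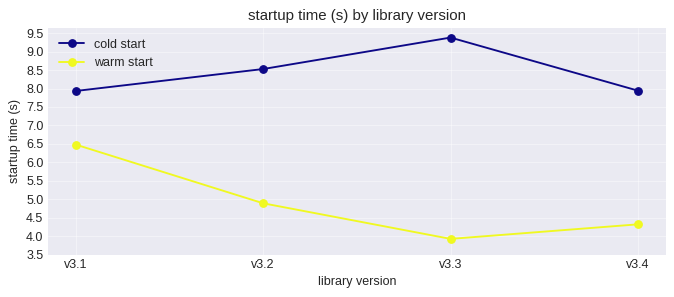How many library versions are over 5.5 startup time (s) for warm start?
Above 5.5: v3.1.

1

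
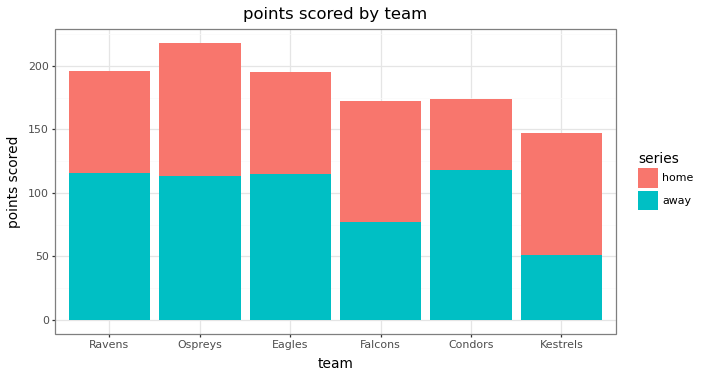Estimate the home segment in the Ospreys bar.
home top ≈ 220, bottom ≈ 120; segment ≈ 100.

≈ 100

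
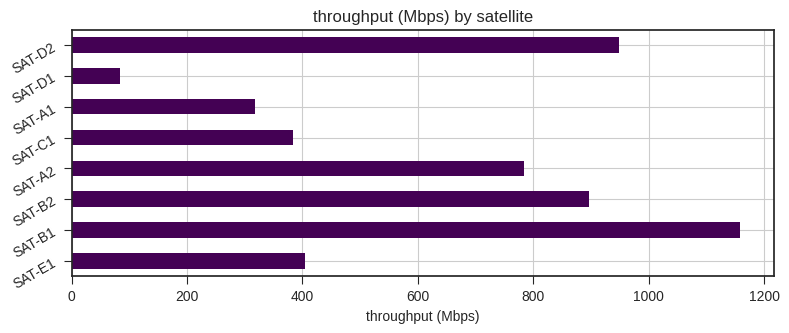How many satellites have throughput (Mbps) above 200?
7

Above 200: SAT-E1, SAT-B1, SAT-B2, SAT-A2, SAT-C1, SAT-A1, SAT-D2.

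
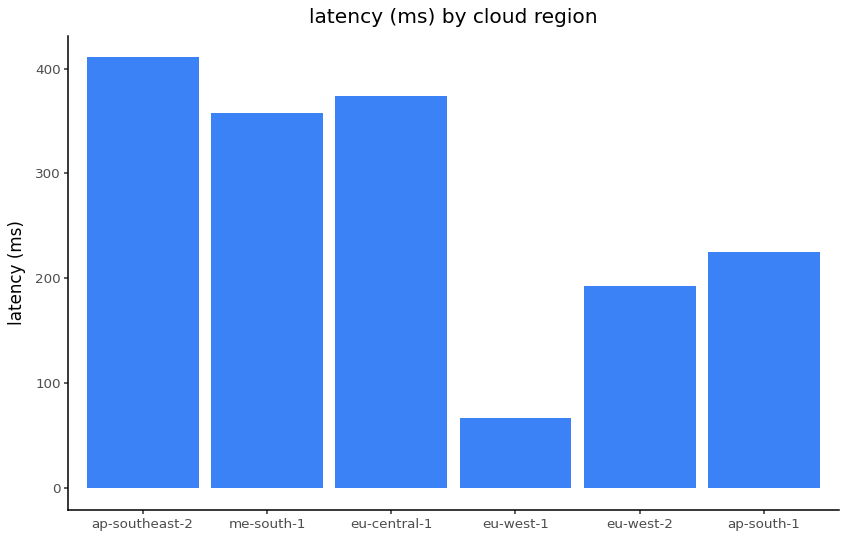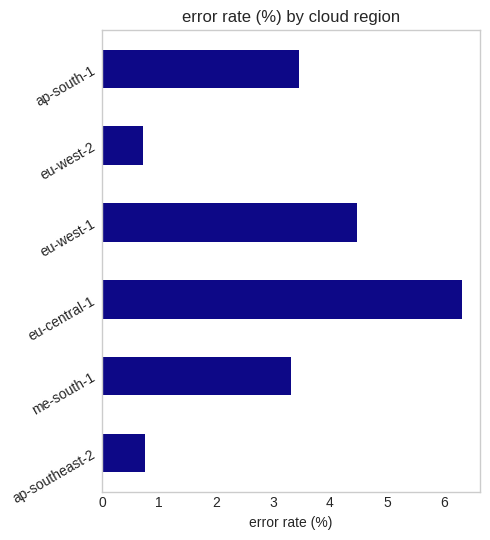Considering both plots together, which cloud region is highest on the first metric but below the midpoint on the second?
ap-southeast-2

Chart 2 median error rate (%) ≈ 3; below-median cloud regions: ap-southeast-2, me-south-1, eu-west-2. Among those, ap-southeast-2 has the highest latency (ms) (≈ 400).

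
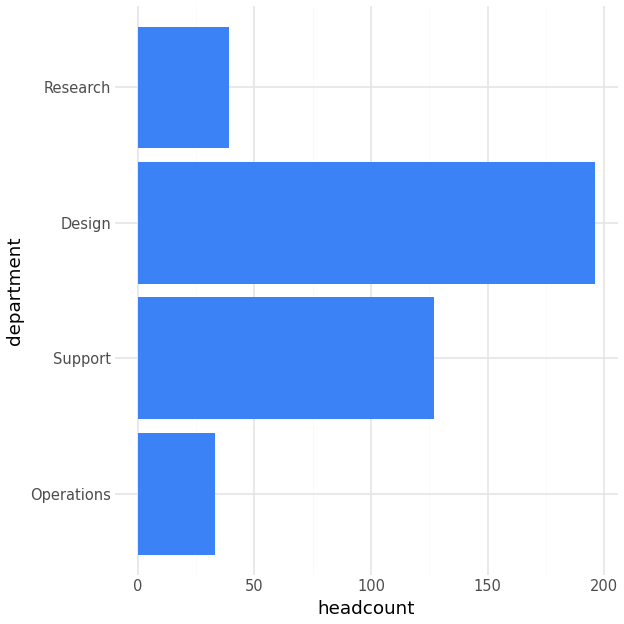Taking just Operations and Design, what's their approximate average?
≈ 120

(40 + 200) / 2 ≈ 120.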